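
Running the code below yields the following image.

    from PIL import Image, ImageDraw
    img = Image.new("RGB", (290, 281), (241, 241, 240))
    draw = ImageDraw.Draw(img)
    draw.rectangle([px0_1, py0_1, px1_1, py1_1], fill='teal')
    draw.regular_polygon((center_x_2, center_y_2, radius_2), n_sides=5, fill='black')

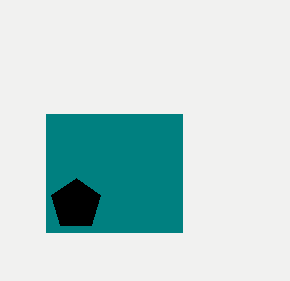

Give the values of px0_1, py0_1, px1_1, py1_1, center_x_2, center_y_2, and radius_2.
px0_1 = 46
py0_1 = 114
px1_1 = 182
py1_1 = 232
center_x_2 = 76
center_y_2 = 204
radius_2 = 26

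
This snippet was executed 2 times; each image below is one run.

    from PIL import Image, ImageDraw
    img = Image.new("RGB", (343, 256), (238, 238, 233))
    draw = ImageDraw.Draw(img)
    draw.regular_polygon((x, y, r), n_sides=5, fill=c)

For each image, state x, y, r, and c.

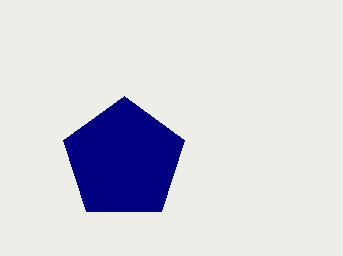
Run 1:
x = 124; y = 160; r = 64; c = 'navy'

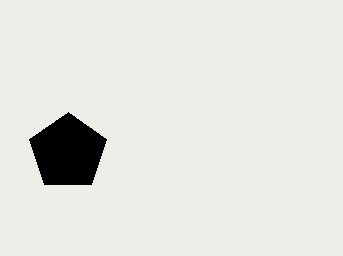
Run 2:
x = 68, y = 152, r = 40, c = 'black'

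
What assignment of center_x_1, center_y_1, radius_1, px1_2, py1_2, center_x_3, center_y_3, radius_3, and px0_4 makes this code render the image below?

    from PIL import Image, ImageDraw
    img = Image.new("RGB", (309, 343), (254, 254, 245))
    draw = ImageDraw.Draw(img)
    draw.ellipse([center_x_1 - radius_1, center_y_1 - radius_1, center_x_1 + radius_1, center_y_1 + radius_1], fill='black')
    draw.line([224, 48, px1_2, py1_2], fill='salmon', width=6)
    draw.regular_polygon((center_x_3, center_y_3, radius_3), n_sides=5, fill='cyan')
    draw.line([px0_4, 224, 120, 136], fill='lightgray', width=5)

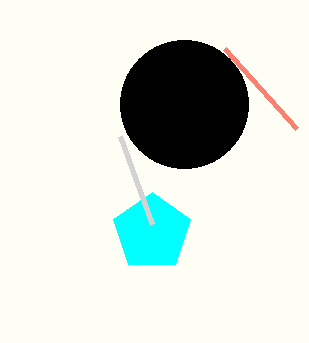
center_x_1 = 184, center_y_1 = 104, radius_1 = 64, px1_2 = 296, py1_2 = 128, center_x_3 = 152, center_y_3 = 232, radius_3 = 40, px0_4 = 152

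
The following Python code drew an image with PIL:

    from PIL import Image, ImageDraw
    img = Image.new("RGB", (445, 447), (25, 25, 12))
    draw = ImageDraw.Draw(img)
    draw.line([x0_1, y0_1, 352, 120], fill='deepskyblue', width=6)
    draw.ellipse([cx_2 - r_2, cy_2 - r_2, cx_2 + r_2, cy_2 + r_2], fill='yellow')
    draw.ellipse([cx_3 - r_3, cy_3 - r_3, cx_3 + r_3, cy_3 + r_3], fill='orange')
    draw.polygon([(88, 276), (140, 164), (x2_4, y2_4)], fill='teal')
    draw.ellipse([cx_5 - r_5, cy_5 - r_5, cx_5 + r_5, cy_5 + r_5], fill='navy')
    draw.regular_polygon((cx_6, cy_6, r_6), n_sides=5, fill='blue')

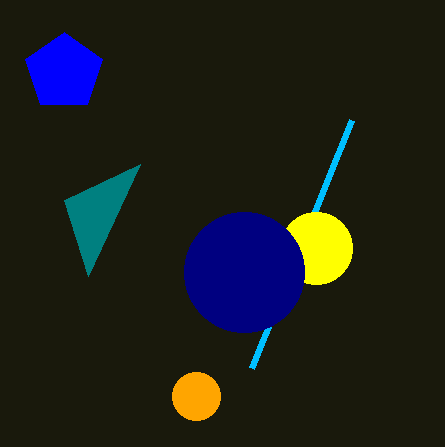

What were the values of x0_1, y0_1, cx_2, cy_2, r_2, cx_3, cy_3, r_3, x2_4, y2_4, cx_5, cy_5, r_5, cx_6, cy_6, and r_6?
x0_1 = 252
y0_1 = 368
cx_2 = 316
cy_2 = 248
r_2 = 36
cx_3 = 196
cy_3 = 396
r_3 = 24
x2_4 = 64
y2_4 = 200
cx_5 = 244
cy_5 = 272
r_5 = 60
cx_6 = 64
cy_6 = 72
r_6 = 40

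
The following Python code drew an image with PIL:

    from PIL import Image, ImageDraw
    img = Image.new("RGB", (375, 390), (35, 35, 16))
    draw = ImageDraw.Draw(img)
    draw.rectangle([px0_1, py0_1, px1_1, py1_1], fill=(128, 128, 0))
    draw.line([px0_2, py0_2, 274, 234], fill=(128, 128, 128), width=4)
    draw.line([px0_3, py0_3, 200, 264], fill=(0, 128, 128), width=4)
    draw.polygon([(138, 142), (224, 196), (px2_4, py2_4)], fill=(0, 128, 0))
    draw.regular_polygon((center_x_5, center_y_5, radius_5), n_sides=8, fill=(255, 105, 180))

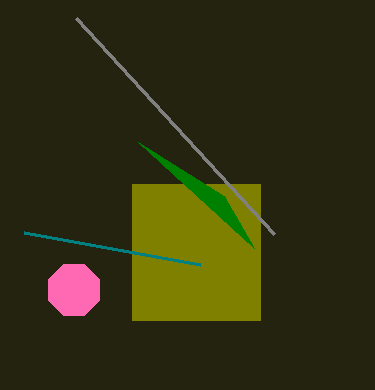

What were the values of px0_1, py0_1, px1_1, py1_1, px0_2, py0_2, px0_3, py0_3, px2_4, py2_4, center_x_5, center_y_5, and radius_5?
px0_1 = 132; py0_1 = 184; px1_1 = 260; py1_1 = 320; px0_2 = 76; py0_2 = 18; px0_3 = 24; py0_3 = 232; px2_4 = 254; py2_4 = 248; center_x_5 = 74; center_y_5 = 290; radius_5 = 28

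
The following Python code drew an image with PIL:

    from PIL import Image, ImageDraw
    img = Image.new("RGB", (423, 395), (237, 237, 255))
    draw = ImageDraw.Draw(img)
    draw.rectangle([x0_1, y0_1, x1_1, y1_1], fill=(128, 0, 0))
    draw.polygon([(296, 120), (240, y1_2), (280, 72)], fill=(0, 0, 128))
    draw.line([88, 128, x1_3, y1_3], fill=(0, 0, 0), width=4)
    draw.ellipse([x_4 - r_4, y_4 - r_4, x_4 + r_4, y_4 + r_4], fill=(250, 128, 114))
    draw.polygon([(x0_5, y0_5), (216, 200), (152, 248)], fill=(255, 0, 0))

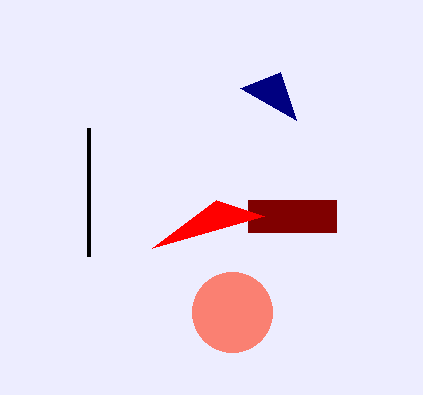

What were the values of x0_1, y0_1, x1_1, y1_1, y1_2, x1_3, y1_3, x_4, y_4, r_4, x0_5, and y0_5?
x0_1 = 248; y0_1 = 200; x1_1 = 336; y1_1 = 232; y1_2 = 88; x1_3 = 88; y1_3 = 256; x_4 = 232; y_4 = 312; r_4 = 40; x0_5 = 264; y0_5 = 216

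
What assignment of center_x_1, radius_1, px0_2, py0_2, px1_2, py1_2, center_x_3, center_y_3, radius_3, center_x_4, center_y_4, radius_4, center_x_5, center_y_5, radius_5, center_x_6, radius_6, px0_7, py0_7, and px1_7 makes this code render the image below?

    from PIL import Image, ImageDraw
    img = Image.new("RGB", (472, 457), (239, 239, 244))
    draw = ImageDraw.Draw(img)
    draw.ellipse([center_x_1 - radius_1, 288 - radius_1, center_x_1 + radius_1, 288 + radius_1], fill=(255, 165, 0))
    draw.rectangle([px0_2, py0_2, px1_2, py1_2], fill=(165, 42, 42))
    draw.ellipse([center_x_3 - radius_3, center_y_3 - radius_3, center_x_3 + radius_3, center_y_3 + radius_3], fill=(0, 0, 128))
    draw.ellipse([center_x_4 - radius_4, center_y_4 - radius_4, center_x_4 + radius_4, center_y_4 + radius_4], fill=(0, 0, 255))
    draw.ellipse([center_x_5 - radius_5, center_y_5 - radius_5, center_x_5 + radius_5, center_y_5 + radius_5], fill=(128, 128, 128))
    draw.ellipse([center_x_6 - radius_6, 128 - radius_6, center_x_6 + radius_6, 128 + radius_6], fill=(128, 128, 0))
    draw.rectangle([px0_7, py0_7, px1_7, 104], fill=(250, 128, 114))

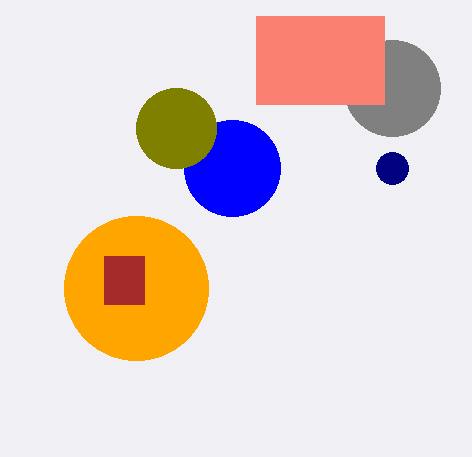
center_x_1 = 136, radius_1 = 72, px0_2 = 104, py0_2 = 256, px1_2 = 144, py1_2 = 304, center_x_3 = 392, center_y_3 = 168, radius_3 = 16, center_x_4 = 232, center_y_4 = 168, radius_4 = 48, center_x_5 = 392, center_y_5 = 88, radius_5 = 48, center_x_6 = 176, radius_6 = 40, px0_7 = 256, py0_7 = 16, px1_7 = 384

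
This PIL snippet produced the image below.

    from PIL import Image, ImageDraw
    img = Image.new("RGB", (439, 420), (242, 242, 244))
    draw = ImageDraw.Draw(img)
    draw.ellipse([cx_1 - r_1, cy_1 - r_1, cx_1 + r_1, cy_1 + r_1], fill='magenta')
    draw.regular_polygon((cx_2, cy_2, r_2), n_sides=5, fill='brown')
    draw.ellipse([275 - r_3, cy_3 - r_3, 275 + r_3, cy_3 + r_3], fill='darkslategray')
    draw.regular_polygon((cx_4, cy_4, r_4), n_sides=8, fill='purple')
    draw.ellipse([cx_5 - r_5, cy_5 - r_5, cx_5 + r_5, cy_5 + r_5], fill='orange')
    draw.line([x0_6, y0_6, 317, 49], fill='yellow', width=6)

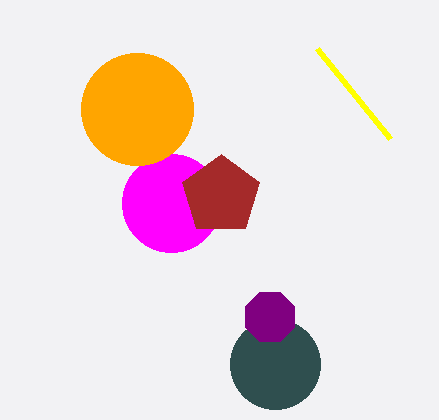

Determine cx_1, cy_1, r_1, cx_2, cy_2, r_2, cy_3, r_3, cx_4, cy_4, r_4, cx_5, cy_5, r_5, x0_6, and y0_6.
cx_1 = 171
cy_1 = 203
r_1 = 49
cx_2 = 221
cy_2 = 195
r_2 = 41
cy_3 = 364
r_3 = 45
cx_4 = 270
cy_4 = 317
r_4 = 27
cx_5 = 137
cy_5 = 109
r_5 = 56
x0_6 = 390
y0_6 = 139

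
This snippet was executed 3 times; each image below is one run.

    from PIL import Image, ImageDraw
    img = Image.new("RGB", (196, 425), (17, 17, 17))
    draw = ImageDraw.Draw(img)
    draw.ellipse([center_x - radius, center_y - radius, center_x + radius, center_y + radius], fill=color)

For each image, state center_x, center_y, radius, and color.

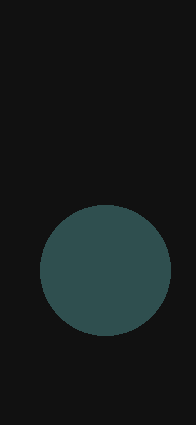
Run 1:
center_x = 105
center_y = 270
radius = 65
color = 'darkslategray'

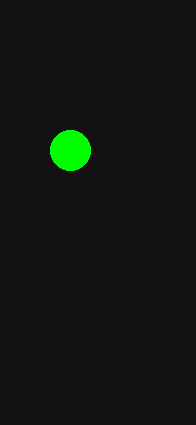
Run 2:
center_x = 70
center_y = 150
radius = 20
color = 'lime'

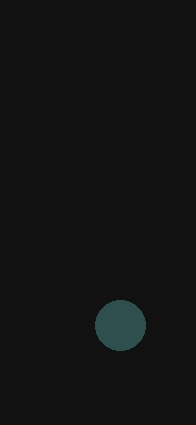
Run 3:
center_x = 120
center_y = 325
radius = 25
color = 'darkslategray'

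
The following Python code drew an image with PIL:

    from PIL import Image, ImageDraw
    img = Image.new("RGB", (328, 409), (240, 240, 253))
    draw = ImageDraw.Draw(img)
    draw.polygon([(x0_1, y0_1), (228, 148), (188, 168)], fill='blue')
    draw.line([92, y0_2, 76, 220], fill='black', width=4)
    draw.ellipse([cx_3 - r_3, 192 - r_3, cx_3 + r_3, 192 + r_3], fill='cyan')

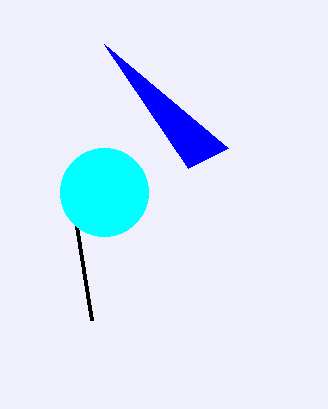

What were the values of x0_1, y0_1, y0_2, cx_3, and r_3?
x0_1 = 104
y0_1 = 44
y0_2 = 320
cx_3 = 104
r_3 = 44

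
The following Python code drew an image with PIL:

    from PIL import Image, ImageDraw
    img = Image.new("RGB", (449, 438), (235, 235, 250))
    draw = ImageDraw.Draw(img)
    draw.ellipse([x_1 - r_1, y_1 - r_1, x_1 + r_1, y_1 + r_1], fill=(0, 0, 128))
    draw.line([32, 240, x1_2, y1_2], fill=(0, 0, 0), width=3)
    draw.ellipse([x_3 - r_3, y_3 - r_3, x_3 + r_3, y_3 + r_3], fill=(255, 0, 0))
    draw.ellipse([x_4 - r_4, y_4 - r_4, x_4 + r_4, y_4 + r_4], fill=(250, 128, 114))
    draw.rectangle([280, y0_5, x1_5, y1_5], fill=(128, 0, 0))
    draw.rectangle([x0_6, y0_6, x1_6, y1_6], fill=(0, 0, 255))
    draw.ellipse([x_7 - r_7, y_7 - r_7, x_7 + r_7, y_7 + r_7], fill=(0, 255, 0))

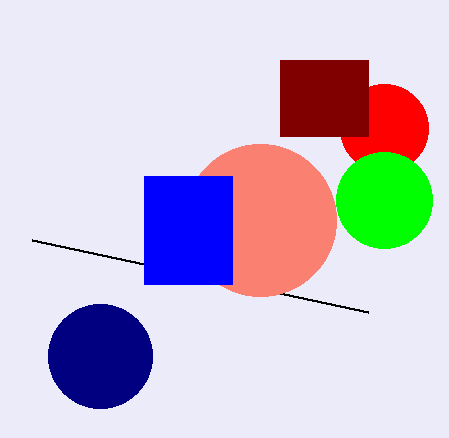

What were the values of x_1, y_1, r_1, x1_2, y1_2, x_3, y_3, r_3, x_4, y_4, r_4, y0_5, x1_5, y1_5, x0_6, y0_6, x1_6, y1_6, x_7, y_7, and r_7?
x_1 = 100
y_1 = 356
r_1 = 52
x1_2 = 368
y1_2 = 312
x_3 = 384
y_3 = 128
r_3 = 44
x_4 = 260
y_4 = 220
r_4 = 76
y0_5 = 60
x1_5 = 368
y1_5 = 136
x0_6 = 144
y0_6 = 176
x1_6 = 232
y1_6 = 284
x_7 = 384
y_7 = 200
r_7 = 48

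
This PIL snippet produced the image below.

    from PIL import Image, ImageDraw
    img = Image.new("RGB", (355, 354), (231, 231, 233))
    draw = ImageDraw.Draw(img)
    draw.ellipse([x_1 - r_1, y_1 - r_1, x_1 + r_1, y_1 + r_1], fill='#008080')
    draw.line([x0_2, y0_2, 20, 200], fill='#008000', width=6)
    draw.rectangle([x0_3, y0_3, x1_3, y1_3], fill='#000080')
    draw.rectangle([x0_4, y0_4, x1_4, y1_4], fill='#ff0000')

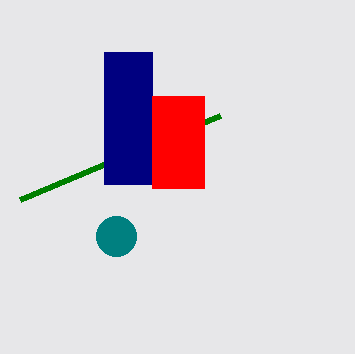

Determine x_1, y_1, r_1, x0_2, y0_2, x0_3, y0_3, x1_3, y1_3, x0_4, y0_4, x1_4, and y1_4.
x_1 = 116
y_1 = 236
r_1 = 20
x0_2 = 220
y0_2 = 116
x0_3 = 104
y0_3 = 52
x1_3 = 152
y1_3 = 184
x0_4 = 152
y0_4 = 96
x1_4 = 204
y1_4 = 188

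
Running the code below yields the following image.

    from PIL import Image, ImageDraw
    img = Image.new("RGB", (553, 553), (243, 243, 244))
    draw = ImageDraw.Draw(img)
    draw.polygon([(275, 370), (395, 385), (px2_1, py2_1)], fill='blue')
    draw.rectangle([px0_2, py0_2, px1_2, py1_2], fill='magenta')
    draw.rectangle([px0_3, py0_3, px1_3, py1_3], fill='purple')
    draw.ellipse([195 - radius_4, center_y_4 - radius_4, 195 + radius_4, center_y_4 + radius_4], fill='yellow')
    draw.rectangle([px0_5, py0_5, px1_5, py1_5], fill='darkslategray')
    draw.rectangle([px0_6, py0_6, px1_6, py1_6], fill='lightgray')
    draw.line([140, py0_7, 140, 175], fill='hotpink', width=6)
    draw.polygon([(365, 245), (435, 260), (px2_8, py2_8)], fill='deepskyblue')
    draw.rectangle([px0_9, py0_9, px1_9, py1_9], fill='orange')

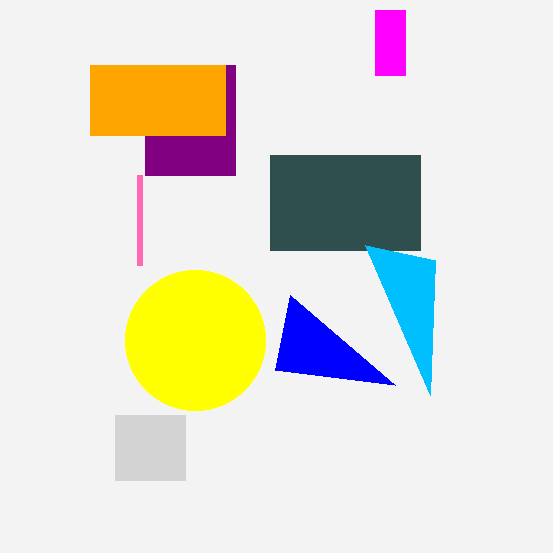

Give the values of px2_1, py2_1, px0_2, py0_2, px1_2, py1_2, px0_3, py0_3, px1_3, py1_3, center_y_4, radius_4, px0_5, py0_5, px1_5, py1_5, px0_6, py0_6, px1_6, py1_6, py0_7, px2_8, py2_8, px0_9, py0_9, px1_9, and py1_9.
px2_1 = 290, py2_1 = 295, px0_2 = 375, py0_2 = 10, px1_2 = 405, py1_2 = 75, px0_3 = 145, py0_3 = 65, px1_3 = 235, py1_3 = 175, center_y_4 = 340, radius_4 = 70, px0_5 = 270, py0_5 = 155, px1_5 = 420, py1_5 = 250, px0_6 = 115, py0_6 = 415, px1_6 = 185, py1_6 = 480, py0_7 = 265, px2_8 = 430, py2_8 = 395, px0_9 = 90, py0_9 = 65, px1_9 = 225, py1_9 = 135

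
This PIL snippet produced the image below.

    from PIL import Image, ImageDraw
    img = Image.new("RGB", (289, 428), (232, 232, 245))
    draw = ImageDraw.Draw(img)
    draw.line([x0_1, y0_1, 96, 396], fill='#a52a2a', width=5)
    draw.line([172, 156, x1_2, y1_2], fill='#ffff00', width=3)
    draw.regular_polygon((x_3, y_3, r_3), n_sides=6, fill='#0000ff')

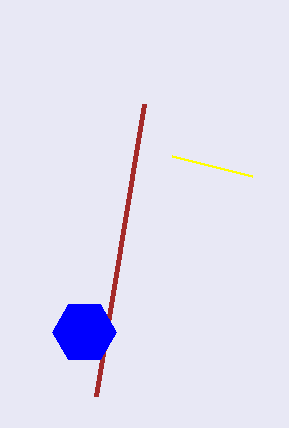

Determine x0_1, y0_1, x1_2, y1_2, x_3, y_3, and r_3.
x0_1 = 144, y0_1 = 104, x1_2 = 252, y1_2 = 176, x_3 = 84, y_3 = 332, r_3 = 32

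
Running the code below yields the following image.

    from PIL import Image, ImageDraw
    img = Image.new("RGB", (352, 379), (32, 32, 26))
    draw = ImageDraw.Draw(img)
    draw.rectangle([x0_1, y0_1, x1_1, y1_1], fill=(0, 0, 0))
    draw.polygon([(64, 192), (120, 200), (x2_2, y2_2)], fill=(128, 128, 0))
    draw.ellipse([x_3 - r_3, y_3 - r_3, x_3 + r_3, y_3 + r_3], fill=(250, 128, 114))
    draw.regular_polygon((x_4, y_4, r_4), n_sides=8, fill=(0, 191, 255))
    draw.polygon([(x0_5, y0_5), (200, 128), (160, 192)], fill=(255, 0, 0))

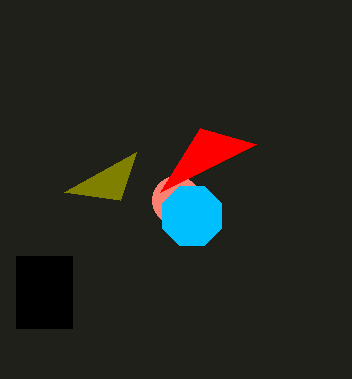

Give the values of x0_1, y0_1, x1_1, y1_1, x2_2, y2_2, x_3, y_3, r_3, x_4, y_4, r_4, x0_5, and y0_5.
x0_1 = 16, y0_1 = 256, x1_1 = 72, y1_1 = 328, x2_2 = 136, y2_2 = 152, x_3 = 176, y_3 = 200, r_3 = 24, x_4 = 192, y_4 = 216, r_4 = 32, x0_5 = 256, y0_5 = 144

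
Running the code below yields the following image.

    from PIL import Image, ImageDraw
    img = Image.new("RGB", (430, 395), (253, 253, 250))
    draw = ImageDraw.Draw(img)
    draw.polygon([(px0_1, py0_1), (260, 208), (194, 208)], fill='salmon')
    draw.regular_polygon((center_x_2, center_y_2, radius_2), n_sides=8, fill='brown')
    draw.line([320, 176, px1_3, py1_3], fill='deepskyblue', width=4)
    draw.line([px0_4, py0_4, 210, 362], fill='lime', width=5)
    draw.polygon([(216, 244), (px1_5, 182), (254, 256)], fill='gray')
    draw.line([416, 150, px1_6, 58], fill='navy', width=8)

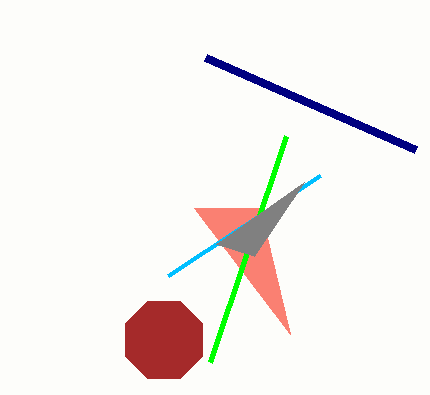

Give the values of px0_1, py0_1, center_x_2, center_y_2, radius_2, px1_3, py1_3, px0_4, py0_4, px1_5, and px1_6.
px0_1 = 290; py0_1 = 334; center_x_2 = 164; center_y_2 = 340; radius_2 = 42; px1_3 = 168; py1_3 = 276; px0_4 = 286; py0_4 = 136; px1_5 = 304; px1_6 = 206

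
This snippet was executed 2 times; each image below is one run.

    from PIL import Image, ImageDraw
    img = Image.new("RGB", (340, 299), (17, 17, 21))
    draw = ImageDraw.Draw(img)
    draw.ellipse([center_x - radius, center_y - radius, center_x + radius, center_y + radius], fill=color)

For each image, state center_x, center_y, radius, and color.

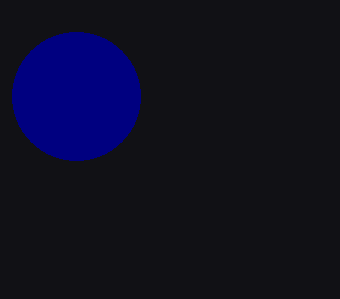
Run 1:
center_x = 76
center_y = 96
radius = 64
color = 'navy'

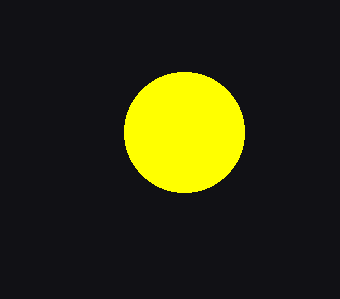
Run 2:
center_x = 184, center_y = 132, radius = 60, color = 'yellow'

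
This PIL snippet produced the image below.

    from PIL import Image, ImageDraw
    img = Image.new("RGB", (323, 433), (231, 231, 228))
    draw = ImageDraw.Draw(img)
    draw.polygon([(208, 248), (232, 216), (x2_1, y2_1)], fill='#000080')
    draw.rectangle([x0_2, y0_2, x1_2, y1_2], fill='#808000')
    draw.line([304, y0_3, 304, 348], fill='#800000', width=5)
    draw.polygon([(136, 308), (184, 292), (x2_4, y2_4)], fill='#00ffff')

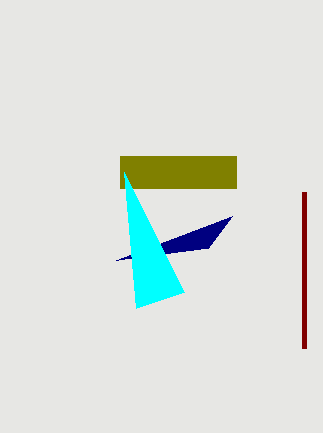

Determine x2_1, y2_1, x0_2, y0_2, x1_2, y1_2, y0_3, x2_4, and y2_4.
x2_1 = 116; y2_1 = 260; x0_2 = 120; y0_2 = 156; x1_2 = 236; y1_2 = 188; y0_3 = 192; x2_4 = 124; y2_4 = 172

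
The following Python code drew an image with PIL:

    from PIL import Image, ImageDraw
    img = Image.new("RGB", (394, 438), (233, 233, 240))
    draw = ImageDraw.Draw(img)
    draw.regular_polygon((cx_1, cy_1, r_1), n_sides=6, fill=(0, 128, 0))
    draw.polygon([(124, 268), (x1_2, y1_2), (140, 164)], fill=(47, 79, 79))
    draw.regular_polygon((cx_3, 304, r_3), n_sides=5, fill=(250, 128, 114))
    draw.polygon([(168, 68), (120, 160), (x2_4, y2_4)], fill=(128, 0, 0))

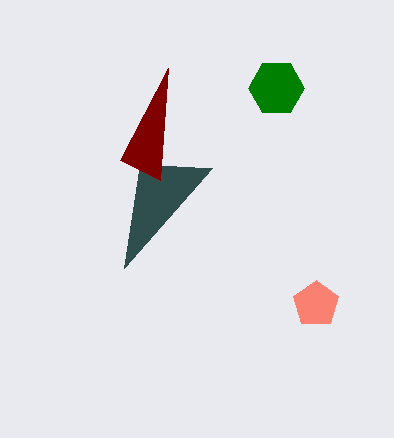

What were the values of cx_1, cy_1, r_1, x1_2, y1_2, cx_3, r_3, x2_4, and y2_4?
cx_1 = 276; cy_1 = 88; r_1 = 28; x1_2 = 212; y1_2 = 168; cx_3 = 316; r_3 = 24; x2_4 = 160; y2_4 = 180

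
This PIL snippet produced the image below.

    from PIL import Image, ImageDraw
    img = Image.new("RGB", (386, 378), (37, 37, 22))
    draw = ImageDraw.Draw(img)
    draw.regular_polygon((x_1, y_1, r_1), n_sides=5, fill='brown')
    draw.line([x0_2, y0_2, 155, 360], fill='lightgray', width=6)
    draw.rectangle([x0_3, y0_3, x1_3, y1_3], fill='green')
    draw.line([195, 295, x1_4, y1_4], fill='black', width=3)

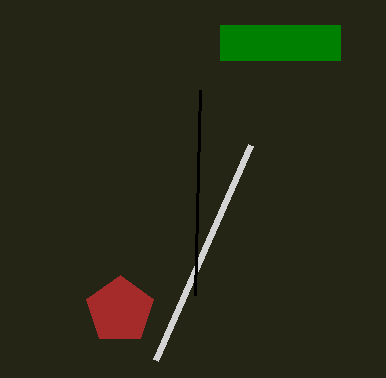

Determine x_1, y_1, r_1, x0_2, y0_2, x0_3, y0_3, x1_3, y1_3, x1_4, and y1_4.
x_1 = 120; y_1 = 310; r_1 = 35; x0_2 = 250; y0_2 = 145; x0_3 = 220; y0_3 = 25; x1_3 = 340; y1_3 = 60; x1_4 = 200; y1_4 = 90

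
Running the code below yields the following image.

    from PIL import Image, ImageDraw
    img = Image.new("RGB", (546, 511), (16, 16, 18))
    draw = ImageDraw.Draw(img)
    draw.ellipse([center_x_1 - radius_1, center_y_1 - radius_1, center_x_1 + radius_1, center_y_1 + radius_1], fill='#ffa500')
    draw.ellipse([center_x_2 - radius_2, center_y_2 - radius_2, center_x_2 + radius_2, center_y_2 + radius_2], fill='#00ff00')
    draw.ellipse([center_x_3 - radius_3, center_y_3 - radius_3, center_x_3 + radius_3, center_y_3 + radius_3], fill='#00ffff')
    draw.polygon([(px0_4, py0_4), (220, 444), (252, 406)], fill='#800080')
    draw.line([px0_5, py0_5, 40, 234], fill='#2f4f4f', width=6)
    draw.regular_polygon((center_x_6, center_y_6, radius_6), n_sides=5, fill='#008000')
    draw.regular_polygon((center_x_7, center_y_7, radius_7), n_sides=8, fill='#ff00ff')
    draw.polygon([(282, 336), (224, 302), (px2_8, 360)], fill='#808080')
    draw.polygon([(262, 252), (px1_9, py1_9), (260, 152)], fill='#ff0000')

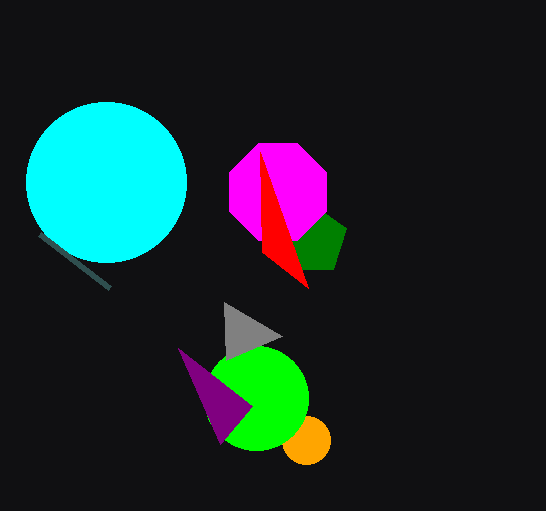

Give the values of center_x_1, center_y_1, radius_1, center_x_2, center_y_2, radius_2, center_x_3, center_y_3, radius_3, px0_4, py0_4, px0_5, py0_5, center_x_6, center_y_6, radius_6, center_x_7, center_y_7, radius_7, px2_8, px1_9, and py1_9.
center_x_1 = 306
center_y_1 = 440
radius_1 = 24
center_x_2 = 256
center_y_2 = 398
radius_2 = 52
center_x_3 = 106
center_y_3 = 182
radius_3 = 80
px0_4 = 178
py0_4 = 348
px0_5 = 110
py0_5 = 288
center_x_6 = 312
center_y_6 = 240
radius_6 = 36
center_x_7 = 278
center_y_7 = 192
radius_7 = 52
px2_8 = 226
px1_9 = 308
py1_9 = 288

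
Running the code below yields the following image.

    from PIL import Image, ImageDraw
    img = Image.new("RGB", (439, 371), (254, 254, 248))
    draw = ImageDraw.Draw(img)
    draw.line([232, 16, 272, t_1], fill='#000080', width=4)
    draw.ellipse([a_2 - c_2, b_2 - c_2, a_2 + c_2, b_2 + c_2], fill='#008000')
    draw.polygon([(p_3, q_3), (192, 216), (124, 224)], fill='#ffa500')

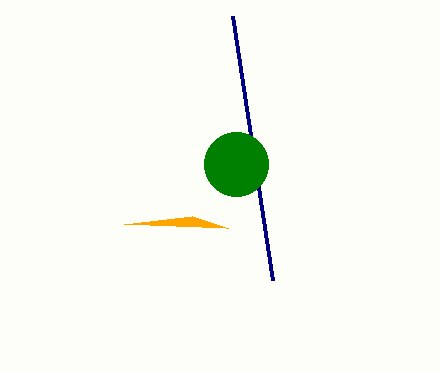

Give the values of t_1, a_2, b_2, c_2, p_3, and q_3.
t_1 = 280
a_2 = 236
b_2 = 164
c_2 = 32
p_3 = 228
q_3 = 228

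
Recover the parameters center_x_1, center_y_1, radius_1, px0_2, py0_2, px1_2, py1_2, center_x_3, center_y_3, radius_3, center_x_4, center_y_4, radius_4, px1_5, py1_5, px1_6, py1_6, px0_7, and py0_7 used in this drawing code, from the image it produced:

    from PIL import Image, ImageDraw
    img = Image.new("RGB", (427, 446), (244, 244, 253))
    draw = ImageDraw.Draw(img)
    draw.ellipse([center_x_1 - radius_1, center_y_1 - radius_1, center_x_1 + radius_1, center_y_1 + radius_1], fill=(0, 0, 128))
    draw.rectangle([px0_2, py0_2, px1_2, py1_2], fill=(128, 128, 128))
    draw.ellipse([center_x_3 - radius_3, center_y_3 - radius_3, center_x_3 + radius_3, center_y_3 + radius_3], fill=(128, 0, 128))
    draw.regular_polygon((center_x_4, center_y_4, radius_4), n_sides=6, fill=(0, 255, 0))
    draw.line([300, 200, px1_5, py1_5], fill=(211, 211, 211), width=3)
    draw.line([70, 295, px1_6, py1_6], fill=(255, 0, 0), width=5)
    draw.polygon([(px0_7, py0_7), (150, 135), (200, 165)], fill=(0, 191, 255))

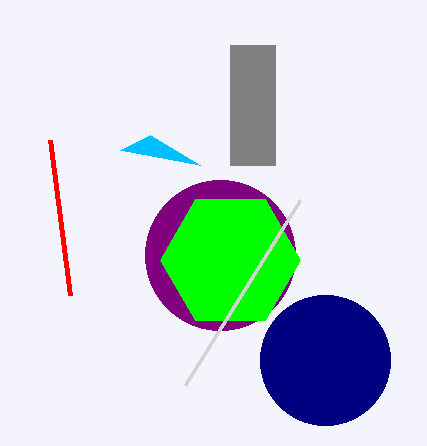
center_x_1 = 325
center_y_1 = 360
radius_1 = 65
px0_2 = 230
py0_2 = 45
px1_2 = 275
py1_2 = 165
center_x_3 = 220
center_y_3 = 255
radius_3 = 75
center_x_4 = 230
center_y_4 = 260
radius_4 = 70
px1_5 = 185
py1_5 = 385
px1_6 = 50
py1_6 = 140
px0_7 = 120
py0_7 = 150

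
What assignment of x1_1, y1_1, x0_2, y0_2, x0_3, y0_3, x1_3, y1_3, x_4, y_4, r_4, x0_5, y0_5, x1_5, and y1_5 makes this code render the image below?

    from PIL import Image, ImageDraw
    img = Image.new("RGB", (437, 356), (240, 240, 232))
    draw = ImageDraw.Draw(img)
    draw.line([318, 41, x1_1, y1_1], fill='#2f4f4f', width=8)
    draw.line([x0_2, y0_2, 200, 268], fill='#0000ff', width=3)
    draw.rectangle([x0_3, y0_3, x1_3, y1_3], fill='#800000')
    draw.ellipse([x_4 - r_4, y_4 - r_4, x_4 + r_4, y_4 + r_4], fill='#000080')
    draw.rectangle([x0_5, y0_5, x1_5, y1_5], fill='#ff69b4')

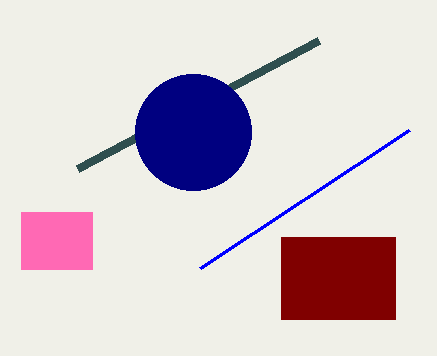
x1_1 = 77; y1_1 = 169; x0_2 = 409; y0_2 = 130; x0_3 = 281; y0_3 = 237; x1_3 = 395; y1_3 = 319; x_4 = 193; y_4 = 132; r_4 = 58; x0_5 = 21; y0_5 = 212; x1_5 = 92; y1_5 = 269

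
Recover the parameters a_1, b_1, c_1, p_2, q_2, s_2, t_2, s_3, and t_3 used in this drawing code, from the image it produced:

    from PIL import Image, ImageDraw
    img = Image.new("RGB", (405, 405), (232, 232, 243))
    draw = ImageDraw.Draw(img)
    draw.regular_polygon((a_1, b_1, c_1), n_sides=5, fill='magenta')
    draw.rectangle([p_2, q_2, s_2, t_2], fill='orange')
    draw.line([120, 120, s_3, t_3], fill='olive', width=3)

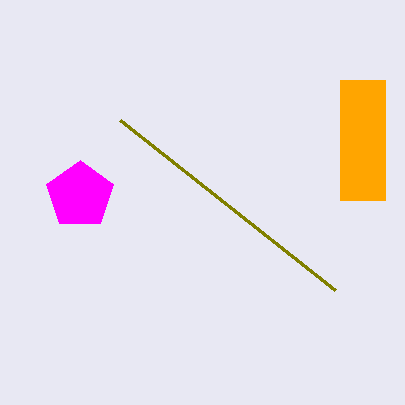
a_1 = 80
b_1 = 195
c_1 = 35
p_2 = 340
q_2 = 80
s_2 = 385
t_2 = 200
s_3 = 335
t_3 = 290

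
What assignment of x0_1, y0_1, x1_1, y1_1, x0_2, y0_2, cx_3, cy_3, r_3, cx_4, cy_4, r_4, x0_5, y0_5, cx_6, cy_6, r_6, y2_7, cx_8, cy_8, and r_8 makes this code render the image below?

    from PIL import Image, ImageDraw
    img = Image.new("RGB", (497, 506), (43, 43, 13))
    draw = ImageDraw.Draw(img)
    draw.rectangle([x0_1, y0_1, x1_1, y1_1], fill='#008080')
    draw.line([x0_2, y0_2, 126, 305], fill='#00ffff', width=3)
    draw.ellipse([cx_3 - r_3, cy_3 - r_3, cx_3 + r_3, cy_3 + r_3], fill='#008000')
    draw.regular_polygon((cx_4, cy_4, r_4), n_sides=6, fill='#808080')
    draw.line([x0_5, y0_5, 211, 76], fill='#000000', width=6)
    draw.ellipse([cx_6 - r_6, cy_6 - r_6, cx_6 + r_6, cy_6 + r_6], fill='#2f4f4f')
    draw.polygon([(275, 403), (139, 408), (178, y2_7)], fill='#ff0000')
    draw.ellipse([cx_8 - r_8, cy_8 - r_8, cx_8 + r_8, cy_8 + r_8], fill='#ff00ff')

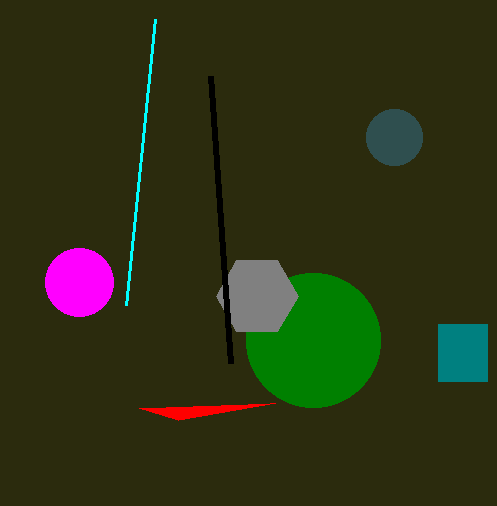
x0_1 = 438, y0_1 = 324, x1_1 = 487, y1_1 = 381, x0_2 = 155, y0_2 = 19, cx_3 = 313, cy_3 = 340, r_3 = 67, cx_4 = 257, cy_4 = 296, r_4 = 41, x0_5 = 231, y0_5 = 363, cx_6 = 394, cy_6 = 137, r_6 = 28, y2_7 = 420, cx_8 = 79, cy_8 = 282, r_8 = 34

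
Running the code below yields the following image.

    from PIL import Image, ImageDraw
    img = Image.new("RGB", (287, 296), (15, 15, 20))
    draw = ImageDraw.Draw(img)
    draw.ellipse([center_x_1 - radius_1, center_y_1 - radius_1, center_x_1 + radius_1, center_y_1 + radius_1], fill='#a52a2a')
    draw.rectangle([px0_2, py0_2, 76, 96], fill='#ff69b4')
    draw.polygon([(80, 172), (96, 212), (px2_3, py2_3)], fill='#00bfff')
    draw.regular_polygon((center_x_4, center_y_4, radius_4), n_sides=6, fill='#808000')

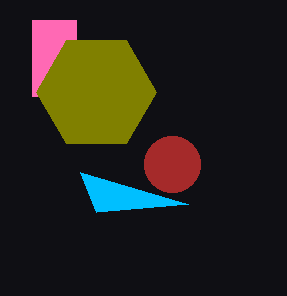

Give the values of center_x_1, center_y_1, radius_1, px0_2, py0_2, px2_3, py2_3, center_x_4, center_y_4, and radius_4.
center_x_1 = 172, center_y_1 = 164, radius_1 = 28, px0_2 = 32, py0_2 = 20, px2_3 = 188, py2_3 = 204, center_x_4 = 96, center_y_4 = 92, radius_4 = 60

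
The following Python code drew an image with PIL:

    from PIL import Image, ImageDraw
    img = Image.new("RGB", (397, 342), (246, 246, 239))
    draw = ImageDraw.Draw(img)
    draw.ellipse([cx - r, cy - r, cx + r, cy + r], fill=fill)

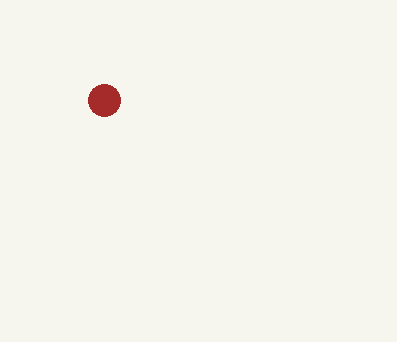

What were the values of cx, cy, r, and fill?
cx = 104
cy = 100
r = 16
fill = 'brown'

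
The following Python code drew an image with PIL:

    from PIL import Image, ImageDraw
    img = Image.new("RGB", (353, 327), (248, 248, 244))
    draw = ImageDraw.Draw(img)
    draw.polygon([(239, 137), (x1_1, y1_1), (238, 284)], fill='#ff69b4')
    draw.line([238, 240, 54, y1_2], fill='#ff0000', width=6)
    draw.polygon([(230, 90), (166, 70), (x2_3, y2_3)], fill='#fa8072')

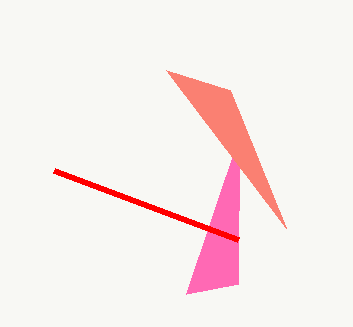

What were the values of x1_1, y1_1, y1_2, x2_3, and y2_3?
x1_1 = 186; y1_1 = 294; y1_2 = 171; x2_3 = 286; y2_3 = 228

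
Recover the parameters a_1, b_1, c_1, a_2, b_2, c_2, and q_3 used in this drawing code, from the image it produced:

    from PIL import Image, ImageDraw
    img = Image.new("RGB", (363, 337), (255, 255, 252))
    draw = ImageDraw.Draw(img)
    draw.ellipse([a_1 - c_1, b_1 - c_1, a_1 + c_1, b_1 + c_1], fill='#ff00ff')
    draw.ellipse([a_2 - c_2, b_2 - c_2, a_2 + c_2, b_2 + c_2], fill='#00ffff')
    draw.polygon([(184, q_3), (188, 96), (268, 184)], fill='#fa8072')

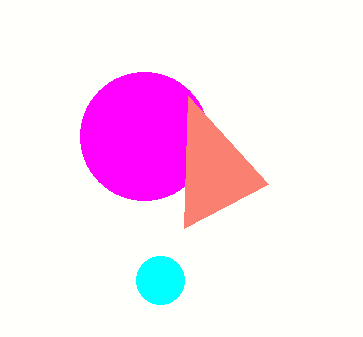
a_1 = 144, b_1 = 136, c_1 = 64, a_2 = 160, b_2 = 280, c_2 = 24, q_3 = 228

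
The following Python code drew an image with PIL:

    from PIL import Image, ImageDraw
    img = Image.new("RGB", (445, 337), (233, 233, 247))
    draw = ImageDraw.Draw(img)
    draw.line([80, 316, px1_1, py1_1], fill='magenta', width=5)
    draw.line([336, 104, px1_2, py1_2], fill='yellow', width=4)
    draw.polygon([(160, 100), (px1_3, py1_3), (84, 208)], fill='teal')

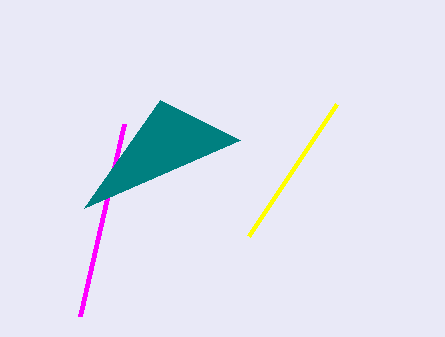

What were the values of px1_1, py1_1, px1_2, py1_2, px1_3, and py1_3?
px1_1 = 124, py1_1 = 124, px1_2 = 248, py1_2 = 236, px1_3 = 240, py1_3 = 140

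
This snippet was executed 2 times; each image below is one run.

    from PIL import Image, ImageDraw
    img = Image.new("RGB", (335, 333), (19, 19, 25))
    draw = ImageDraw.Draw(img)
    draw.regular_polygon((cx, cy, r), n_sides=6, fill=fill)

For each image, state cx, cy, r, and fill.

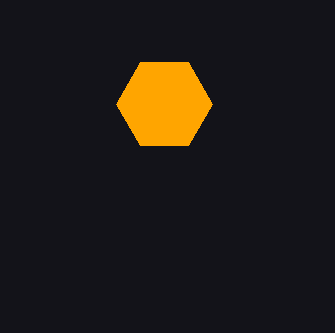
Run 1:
cx = 164, cy = 104, r = 48, fill = 'orange'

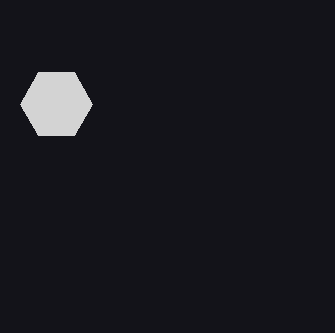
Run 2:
cx = 56; cy = 104; r = 36; fill = 'lightgray'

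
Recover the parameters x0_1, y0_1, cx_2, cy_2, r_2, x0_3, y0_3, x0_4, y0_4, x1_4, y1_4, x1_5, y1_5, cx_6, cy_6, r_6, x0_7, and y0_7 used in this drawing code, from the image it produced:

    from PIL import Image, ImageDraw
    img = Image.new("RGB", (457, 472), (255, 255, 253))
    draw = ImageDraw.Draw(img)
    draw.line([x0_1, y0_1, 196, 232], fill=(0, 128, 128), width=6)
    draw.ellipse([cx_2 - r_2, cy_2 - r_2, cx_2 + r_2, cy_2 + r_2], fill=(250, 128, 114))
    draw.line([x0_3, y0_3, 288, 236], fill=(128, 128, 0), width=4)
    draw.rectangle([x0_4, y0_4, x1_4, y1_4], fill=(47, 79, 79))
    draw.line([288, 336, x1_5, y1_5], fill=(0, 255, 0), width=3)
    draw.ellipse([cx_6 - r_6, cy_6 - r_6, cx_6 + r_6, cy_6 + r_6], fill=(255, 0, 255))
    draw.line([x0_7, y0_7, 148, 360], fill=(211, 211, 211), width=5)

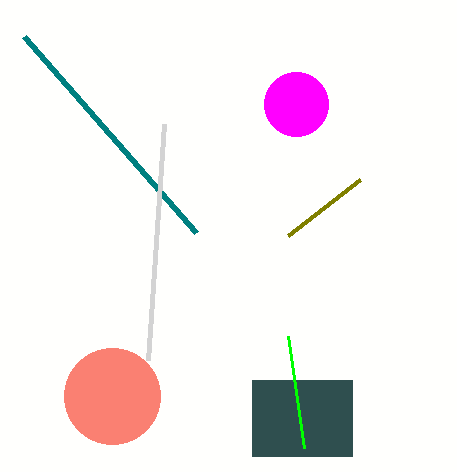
x0_1 = 24; y0_1 = 36; cx_2 = 112; cy_2 = 396; r_2 = 48; x0_3 = 360; y0_3 = 180; x0_4 = 252; y0_4 = 380; x1_4 = 352; y1_4 = 456; x1_5 = 304; y1_5 = 448; cx_6 = 296; cy_6 = 104; r_6 = 32; x0_7 = 164; y0_7 = 124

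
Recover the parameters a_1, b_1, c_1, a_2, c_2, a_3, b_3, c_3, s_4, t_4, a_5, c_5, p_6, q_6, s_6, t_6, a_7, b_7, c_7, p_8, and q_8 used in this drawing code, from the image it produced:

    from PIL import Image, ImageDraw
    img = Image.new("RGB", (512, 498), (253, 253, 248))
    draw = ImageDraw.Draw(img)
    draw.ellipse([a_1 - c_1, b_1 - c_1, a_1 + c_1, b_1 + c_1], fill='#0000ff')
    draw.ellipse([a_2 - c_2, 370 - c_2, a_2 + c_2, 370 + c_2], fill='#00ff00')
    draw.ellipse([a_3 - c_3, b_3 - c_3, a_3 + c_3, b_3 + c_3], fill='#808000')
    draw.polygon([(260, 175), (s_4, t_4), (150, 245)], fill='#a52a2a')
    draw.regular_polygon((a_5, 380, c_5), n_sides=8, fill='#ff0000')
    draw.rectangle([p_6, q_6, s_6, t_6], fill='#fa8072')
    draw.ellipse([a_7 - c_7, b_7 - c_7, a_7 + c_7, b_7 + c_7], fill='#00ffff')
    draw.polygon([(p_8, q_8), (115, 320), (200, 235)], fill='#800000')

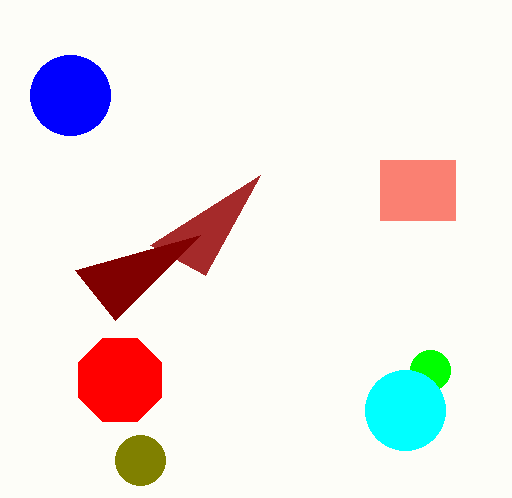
a_1 = 70, b_1 = 95, c_1 = 40, a_2 = 430, c_2 = 20, a_3 = 140, b_3 = 460, c_3 = 25, s_4 = 205, t_4 = 275, a_5 = 120, c_5 = 45, p_6 = 380, q_6 = 160, s_6 = 455, t_6 = 220, a_7 = 405, b_7 = 410, c_7 = 40, p_8 = 75, q_8 = 270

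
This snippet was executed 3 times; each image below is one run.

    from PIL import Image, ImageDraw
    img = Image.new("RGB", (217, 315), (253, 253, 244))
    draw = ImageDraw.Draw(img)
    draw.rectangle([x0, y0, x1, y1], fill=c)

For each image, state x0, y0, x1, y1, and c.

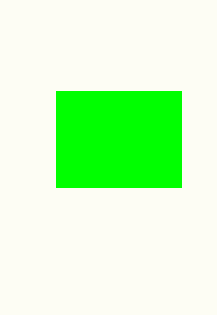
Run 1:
x0 = 56, y0 = 91, x1 = 181, y1 = 187, c = 'lime'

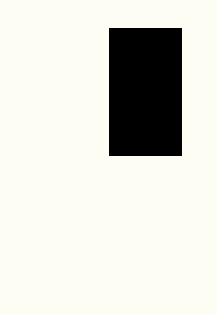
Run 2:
x0 = 109, y0 = 28, x1 = 181, y1 = 155, c = 'black'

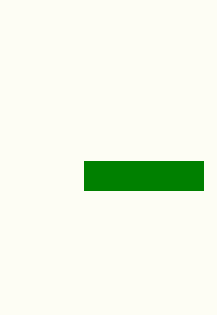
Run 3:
x0 = 84, y0 = 161, x1 = 203, y1 = 190, c = 'green'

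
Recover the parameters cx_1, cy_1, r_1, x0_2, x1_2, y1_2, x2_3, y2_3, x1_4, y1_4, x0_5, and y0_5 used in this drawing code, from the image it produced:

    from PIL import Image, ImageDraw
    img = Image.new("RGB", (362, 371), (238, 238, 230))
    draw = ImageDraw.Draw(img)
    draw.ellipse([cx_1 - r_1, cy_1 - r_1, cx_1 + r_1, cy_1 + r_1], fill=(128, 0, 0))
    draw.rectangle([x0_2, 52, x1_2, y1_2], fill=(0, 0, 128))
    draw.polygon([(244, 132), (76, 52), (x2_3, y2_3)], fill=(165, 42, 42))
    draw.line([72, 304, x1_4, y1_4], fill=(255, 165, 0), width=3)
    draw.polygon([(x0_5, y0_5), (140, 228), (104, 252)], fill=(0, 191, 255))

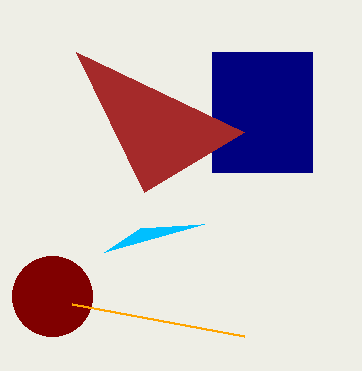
cx_1 = 52
cy_1 = 296
r_1 = 40
x0_2 = 212
x1_2 = 312
y1_2 = 172
x2_3 = 144
y2_3 = 192
x1_4 = 244
y1_4 = 336
x0_5 = 204
y0_5 = 224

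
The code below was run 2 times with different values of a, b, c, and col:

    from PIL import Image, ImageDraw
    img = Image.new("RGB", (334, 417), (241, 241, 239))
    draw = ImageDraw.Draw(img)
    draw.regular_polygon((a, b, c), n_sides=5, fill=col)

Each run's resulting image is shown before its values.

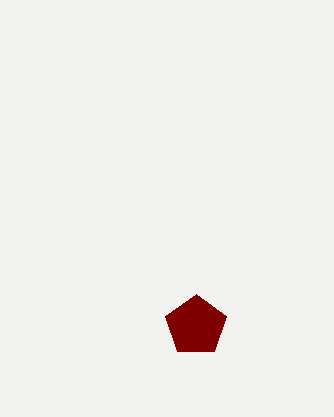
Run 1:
a = 196; b = 326; c = 32; col = 'maroon'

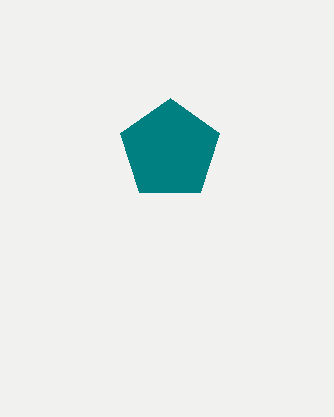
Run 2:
a = 170, b = 150, c = 52, col = 'teal'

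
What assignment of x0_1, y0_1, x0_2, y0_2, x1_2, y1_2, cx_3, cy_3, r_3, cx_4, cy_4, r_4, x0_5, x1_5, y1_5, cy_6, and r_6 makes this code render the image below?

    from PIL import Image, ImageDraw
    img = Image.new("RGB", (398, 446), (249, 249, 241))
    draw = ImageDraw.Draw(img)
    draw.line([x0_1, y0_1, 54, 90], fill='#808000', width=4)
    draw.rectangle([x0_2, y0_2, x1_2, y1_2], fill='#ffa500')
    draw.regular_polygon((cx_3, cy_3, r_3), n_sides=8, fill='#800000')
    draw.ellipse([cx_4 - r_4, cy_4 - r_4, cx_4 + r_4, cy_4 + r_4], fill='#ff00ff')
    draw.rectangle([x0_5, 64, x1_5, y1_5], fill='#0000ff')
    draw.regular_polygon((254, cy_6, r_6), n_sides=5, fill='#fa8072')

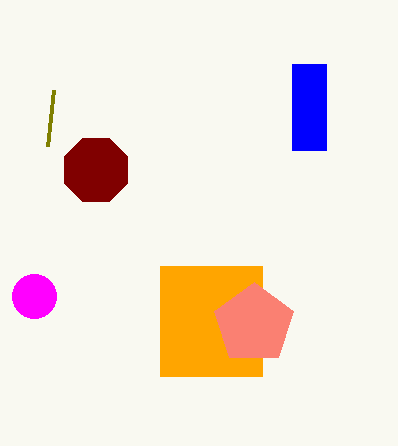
x0_1 = 48, y0_1 = 146, x0_2 = 160, y0_2 = 266, x1_2 = 262, y1_2 = 376, cx_3 = 96, cy_3 = 170, r_3 = 34, cx_4 = 34, cy_4 = 296, r_4 = 22, x0_5 = 292, x1_5 = 326, y1_5 = 150, cy_6 = 324, r_6 = 42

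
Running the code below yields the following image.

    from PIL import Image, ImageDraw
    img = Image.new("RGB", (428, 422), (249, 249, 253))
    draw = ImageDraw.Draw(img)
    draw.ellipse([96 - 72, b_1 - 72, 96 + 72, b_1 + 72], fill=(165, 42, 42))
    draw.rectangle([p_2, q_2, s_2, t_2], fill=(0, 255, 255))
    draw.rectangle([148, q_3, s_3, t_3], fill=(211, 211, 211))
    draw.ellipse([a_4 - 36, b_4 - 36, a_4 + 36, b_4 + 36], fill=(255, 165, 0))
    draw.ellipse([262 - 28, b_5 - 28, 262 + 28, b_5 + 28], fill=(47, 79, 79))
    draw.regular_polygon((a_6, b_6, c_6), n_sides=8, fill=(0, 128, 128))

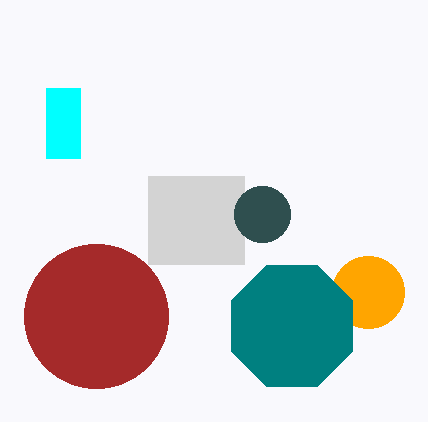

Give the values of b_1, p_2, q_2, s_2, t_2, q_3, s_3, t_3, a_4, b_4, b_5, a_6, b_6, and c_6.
b_1 = 316; p_2 = 46; q_2 = 88; s_2 = 80; t_2 = 158; q_3 = 176; s_3 = 244; t_3 = 264; a_4 = 368; b_4 = 292; b_5 = 214; a_6 = 292; b_6 = 326; c_6 = 66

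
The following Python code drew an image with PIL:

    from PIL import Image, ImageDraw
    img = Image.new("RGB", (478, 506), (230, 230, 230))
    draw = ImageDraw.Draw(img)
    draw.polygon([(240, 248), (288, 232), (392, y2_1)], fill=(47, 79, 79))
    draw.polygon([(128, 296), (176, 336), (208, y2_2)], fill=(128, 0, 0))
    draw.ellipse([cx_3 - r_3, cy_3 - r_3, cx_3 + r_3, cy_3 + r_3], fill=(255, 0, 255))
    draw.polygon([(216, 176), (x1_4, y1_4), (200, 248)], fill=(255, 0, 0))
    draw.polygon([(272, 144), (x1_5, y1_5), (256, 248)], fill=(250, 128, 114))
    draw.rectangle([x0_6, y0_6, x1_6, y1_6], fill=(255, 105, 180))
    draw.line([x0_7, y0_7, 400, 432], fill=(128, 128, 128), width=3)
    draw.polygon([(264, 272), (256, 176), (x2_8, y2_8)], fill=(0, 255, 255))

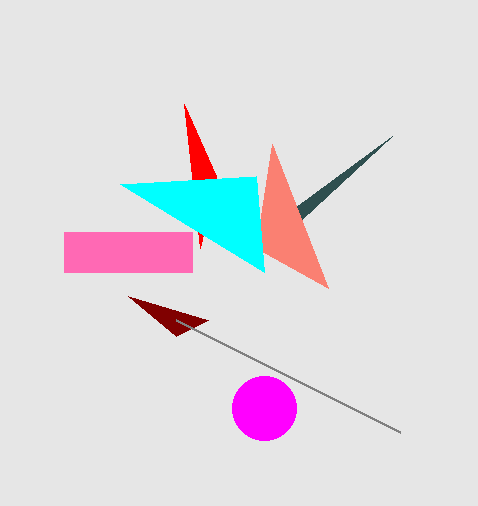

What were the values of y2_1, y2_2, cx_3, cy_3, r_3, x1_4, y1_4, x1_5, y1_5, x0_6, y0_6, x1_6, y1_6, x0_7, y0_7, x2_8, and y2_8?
y2_1 = 136
y2_2 = 320
cx_3 = 264
cy_3 = 408
r_3 = 32
x1_4 = 184
y1_4 = 104
x1_5 = 328
y1_5 = 288
x0_6 = 64
y0_6 = 232
x1_6 = 192
y1_6 = 272
x0_7 = 176
y0_7 = 320
x2_8 = 120
y2_8 = 184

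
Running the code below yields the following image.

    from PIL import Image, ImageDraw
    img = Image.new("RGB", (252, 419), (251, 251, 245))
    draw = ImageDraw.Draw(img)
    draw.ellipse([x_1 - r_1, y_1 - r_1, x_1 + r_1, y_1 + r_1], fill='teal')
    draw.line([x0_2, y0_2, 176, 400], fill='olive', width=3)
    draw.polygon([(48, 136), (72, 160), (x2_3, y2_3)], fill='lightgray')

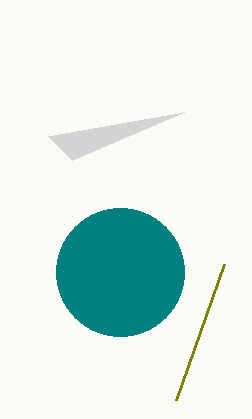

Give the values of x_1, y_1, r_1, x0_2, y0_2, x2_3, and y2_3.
x_1 = 120; y_1 = 272; r_1 = 64; x0_2 = 224; y0_2 = 264; x2_3 = 184; y2_3 = 112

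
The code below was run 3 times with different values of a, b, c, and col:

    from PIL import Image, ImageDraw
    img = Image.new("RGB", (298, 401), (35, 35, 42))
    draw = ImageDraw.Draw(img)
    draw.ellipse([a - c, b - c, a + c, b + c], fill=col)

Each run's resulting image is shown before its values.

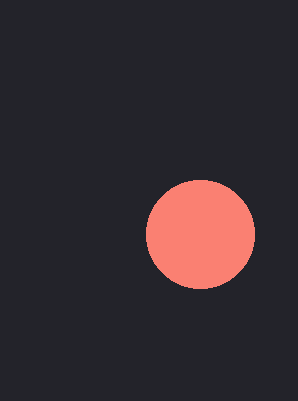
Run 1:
a = 200; b = 234; c = 54; col = 'salmon'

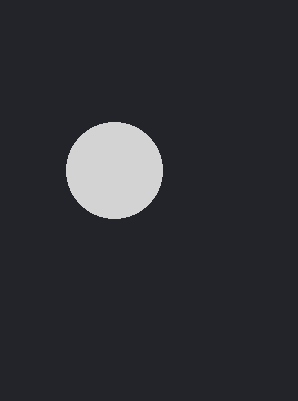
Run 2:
a = 114, b = 170, c = 48, col = 'lightgray'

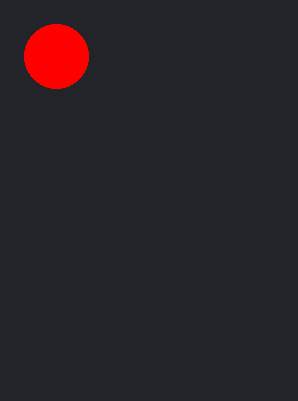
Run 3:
a = 56; b = 56; c = 32; col = 'red'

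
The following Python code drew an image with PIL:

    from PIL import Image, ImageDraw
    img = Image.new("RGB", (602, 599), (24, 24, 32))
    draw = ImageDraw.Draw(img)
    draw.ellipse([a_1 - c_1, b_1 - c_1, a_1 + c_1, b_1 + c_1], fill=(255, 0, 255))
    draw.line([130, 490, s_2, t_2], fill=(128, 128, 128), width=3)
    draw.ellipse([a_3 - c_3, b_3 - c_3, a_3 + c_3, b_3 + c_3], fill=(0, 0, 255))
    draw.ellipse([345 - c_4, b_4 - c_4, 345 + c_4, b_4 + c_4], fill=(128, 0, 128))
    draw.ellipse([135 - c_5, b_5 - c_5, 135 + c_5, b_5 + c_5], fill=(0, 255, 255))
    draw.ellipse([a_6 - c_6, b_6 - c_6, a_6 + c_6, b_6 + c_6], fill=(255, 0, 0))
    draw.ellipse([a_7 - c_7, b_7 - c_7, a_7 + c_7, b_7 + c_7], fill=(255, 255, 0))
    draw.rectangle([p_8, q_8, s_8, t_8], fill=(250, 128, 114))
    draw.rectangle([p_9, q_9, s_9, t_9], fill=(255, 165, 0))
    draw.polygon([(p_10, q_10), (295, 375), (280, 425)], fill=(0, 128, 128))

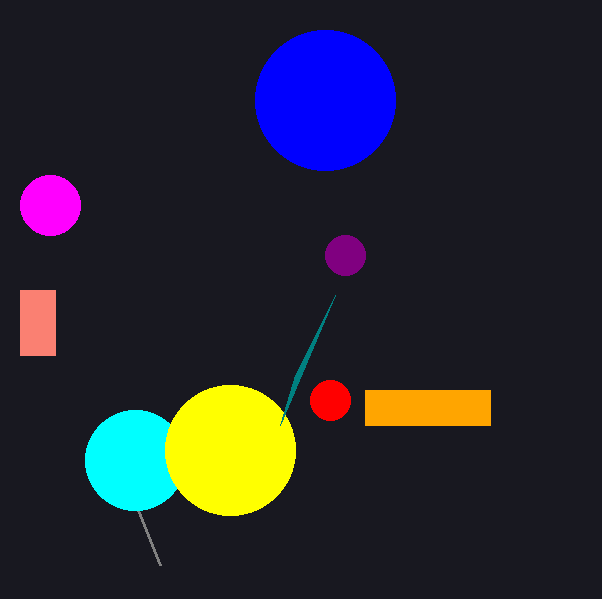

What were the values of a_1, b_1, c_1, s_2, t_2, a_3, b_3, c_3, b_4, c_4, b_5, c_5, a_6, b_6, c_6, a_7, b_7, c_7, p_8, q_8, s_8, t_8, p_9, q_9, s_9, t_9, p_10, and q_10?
a_1 = 50, b_1 = 205, c_1 = 30, s_2 = 160, t_2 = 565, a_3 = 325, b_3 = 100, c_3 = 70, b_4 = 255, c_4 = 20, b_5 = 460, c_5 = 50, a_6 = 330, b_6 = 400, c_6 = 20, a_7 = 230, b_7 = 450, c_7 = 65, p_8 = 20, q_8 = 290, s_8 = 55, t_8 = 355, p_9 = 365, q_9 = 390, s_9 = 490, t_9 = 425, p_10 = 335, q_10 = 295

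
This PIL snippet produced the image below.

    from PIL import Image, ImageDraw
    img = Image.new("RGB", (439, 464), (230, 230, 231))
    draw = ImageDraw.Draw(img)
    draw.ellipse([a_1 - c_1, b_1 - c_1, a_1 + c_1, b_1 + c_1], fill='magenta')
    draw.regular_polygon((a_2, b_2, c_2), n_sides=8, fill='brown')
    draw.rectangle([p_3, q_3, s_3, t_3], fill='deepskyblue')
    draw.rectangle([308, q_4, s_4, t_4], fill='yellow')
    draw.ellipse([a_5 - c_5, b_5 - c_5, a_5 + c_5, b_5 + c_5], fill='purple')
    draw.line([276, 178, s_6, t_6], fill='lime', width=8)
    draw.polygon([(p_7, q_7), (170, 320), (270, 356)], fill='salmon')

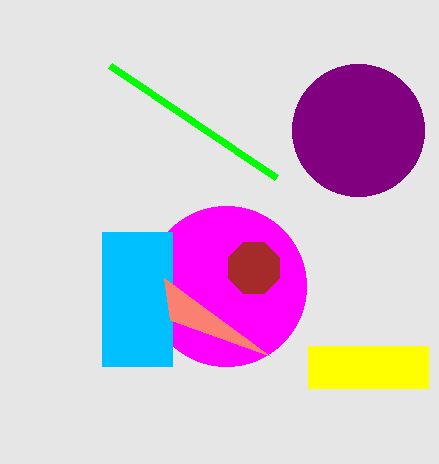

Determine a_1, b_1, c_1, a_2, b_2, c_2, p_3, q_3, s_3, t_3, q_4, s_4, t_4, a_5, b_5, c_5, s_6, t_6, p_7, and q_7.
a_1 = 226
b_1 = 286
c_1 = 80
a_2 = 254
b_2 = 268
c_2 = 28
p_3 = 102
q_3 = 232
s_3 = 172
t_3 = 366
q_4 = 346
s_4 = 428
t_4 = 388
a_5 = 358
b_5 = 130
c_5 = 66
s_6 = 110
t_6 = 66
p_7 = 164
q_7 = 278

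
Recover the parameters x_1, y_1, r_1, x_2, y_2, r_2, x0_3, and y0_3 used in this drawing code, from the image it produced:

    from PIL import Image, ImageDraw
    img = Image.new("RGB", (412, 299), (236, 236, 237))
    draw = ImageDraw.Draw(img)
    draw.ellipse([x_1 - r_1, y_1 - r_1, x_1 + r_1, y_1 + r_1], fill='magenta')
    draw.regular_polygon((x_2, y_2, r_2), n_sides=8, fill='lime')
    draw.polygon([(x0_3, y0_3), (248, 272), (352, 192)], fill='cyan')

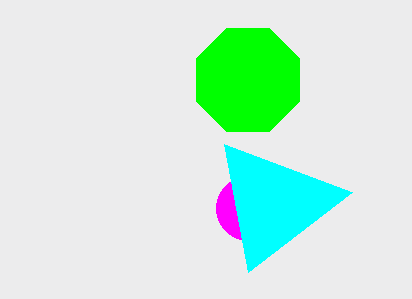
x_1 = 248
y_1 = 208
r_1 = 32
x_2 = 248
y_2 = 80
r_2 = 56
x0_3 = 224
y0_3 = 144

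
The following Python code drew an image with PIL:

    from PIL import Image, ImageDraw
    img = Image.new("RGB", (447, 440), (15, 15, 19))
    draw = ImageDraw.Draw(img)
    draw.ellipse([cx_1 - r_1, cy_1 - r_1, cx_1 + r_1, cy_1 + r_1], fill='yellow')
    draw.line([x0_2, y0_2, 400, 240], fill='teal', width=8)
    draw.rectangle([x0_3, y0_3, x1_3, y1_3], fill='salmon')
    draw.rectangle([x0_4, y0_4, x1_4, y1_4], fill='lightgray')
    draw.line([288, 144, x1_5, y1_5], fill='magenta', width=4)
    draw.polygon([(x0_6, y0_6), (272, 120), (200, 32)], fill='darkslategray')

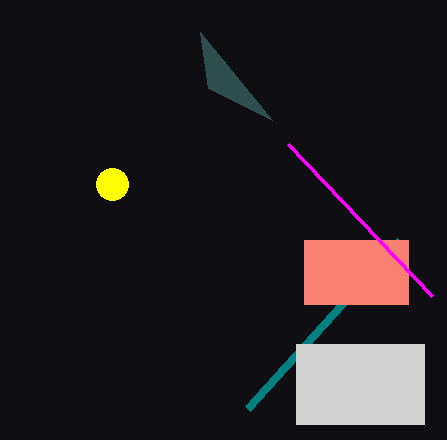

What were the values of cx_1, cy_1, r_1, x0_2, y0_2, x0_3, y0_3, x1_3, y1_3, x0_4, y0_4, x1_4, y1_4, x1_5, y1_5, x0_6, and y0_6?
cx_1 = 112
cy_1 = 184
r_1 = 16
x0_2 = 248
y0_2 = 408
x0_3 = 304
y0_3 = 240
x1_3 = 408
y1_3 = 304
x0_4 = 296
y0_4 = 344
x1_4 = 424
y1_4 = 424
x1_5 = 432
y1_5 = 296
x0_6 = 208
y0_6 = 88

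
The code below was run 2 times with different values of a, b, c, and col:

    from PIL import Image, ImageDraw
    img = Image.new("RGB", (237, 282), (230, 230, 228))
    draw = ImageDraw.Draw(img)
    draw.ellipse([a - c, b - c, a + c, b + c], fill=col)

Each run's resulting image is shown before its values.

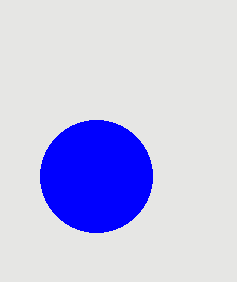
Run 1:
a = 96, b = 176, c = 56, col = 'blue'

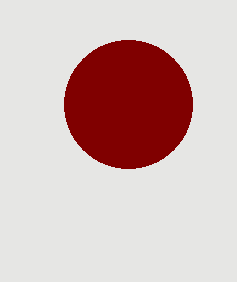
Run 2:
a = 128, b = 104, c = 64, col = 'maroon'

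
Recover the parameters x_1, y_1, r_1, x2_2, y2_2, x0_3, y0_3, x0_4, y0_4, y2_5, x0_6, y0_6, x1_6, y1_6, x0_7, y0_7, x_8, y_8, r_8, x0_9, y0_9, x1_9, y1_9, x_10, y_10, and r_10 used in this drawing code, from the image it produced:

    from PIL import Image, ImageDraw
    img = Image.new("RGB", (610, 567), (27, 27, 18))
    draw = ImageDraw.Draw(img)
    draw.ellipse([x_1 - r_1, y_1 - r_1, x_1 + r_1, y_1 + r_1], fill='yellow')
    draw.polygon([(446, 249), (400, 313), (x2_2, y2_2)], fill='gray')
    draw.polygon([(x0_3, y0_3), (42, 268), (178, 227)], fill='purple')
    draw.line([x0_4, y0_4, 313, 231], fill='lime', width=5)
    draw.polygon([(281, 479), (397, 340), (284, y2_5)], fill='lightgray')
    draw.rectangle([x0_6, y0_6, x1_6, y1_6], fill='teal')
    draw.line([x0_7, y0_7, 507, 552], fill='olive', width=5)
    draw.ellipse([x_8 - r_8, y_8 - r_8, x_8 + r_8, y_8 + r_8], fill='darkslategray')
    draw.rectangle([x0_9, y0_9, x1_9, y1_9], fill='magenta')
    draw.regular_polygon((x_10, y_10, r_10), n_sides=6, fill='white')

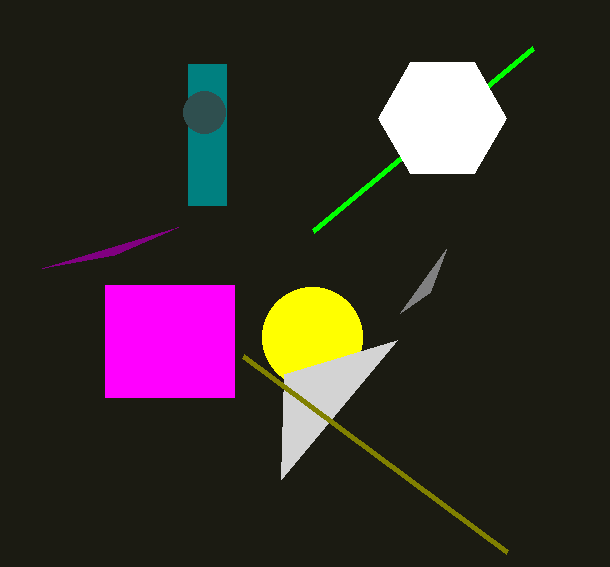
x_1 = 312; y_1 = 337; r_1 = 50; x2_2 = 430; y2_2 = 292; x0_3 = 114; y0_3 = 255; x0_4 = 533; y0_4 = 48; y2_5 = 374; x0_6 = 188; y0_6 = 64; x1_6 = 226; y1_6 = 205; x0_7 = 243; y0_7 = 356; x_8 = 204; y_8 = 112; r_8 = 21; x0_9 = 105; y0_9 = 285; x1_9 = 234; y1_9 = 397; x_10 = 442; y_10 = 118; r_10 = 64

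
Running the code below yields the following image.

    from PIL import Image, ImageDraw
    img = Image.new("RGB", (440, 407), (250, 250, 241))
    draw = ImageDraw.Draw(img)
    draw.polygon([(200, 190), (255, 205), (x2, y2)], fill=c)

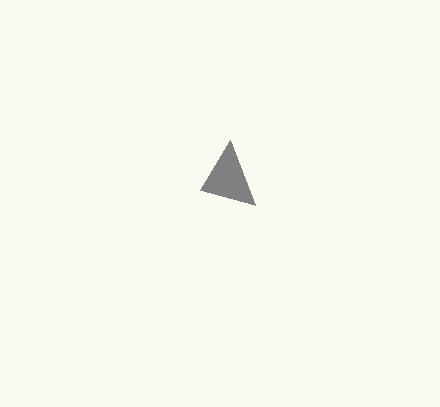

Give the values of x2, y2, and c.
x2 = 230
y2 = 140
c = 'gray'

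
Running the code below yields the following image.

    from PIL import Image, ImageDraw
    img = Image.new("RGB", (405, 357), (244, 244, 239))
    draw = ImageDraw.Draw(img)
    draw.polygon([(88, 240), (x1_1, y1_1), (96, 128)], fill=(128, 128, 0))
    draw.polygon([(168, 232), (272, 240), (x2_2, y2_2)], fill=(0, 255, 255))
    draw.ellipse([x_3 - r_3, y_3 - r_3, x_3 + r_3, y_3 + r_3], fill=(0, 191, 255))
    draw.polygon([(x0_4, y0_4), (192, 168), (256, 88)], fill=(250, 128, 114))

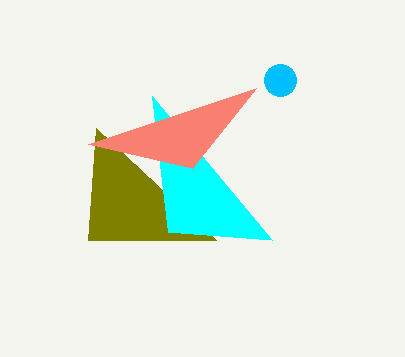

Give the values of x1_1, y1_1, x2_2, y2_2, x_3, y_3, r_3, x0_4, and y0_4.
x1_1 = 216, y1_1 = 240, x2_2 = 152, y2_2 = 96, x_3 = 280, y_3 = 80, r_3 = 16, x0_4 = 88, y0_4 = 144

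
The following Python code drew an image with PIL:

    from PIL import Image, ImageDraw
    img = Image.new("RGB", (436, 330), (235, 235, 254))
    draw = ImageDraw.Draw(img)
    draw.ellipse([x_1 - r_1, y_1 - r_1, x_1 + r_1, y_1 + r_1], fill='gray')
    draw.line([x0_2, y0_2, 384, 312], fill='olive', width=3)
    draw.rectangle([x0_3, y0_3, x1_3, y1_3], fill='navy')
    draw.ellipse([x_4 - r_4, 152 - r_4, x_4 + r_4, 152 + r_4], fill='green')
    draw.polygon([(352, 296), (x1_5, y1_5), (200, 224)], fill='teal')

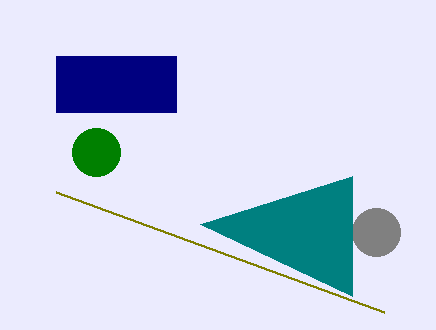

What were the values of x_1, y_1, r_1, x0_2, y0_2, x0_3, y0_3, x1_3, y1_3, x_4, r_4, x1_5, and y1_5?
x_1 = 376, y_1 = 232, r_1 = 24, x0_2 = 56, y0_2 = 192, x0_3 = 56, y0_3 = 56, x1_3 = 176, y1_3 = 112, x_4 = 96, r_4 = 24, x1_5 = 352, y1_5 = 176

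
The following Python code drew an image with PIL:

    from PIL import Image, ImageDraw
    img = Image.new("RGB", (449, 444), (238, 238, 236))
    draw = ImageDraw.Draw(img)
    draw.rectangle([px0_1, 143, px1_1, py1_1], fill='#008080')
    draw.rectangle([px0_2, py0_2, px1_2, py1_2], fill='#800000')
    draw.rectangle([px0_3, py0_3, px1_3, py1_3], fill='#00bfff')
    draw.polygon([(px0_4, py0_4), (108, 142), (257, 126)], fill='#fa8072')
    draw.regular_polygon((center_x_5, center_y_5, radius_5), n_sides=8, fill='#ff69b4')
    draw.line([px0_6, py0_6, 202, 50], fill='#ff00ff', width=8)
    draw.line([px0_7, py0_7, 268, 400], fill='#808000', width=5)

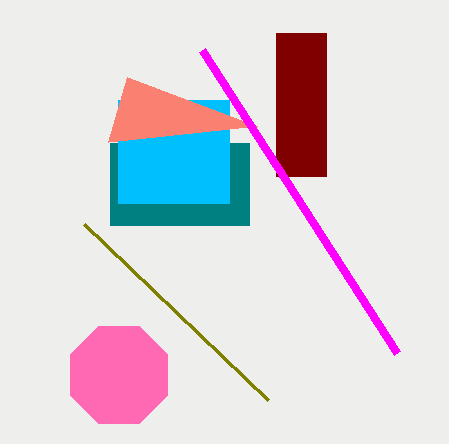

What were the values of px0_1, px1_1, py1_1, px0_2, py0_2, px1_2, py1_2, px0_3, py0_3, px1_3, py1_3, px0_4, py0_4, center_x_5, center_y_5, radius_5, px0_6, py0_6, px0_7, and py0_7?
px0_1 = 110
px1_1 = 249
py1_1 = 225
px0_2 = 276
py0_2 = 33
px1_2 = 326
py1_2 = 176
px0_3 = 118
py0_3 = 100
px1_3 = 229
py1_3 = 203
px0_4 = 127
py0_4 = 77
center_x_5 = 119
center_y_5 = 375
radius_5 = 53
px0_6 = 397
py0_6 = 353
px0_7 = 84
py0_7 = 224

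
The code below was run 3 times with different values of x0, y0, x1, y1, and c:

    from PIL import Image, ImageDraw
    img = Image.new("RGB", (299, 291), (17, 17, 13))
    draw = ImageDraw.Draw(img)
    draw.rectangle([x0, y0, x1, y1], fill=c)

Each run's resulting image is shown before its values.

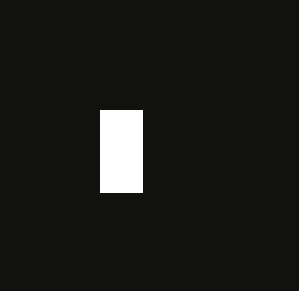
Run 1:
x0 = 100
y0 = 110
x1 = 142
y1 = 192
c = 'white'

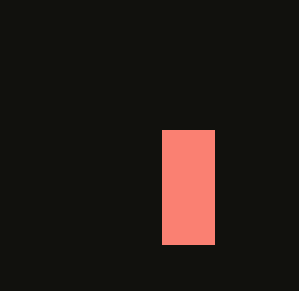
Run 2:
x0 = 162, y0 = 130, x1 = 214, y1 = 244, c = 'salmon'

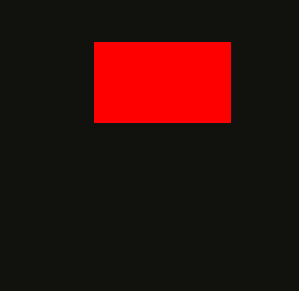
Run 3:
x0 = 94; y0 = 42; x1 = 230; y1 = 122; c = 'red'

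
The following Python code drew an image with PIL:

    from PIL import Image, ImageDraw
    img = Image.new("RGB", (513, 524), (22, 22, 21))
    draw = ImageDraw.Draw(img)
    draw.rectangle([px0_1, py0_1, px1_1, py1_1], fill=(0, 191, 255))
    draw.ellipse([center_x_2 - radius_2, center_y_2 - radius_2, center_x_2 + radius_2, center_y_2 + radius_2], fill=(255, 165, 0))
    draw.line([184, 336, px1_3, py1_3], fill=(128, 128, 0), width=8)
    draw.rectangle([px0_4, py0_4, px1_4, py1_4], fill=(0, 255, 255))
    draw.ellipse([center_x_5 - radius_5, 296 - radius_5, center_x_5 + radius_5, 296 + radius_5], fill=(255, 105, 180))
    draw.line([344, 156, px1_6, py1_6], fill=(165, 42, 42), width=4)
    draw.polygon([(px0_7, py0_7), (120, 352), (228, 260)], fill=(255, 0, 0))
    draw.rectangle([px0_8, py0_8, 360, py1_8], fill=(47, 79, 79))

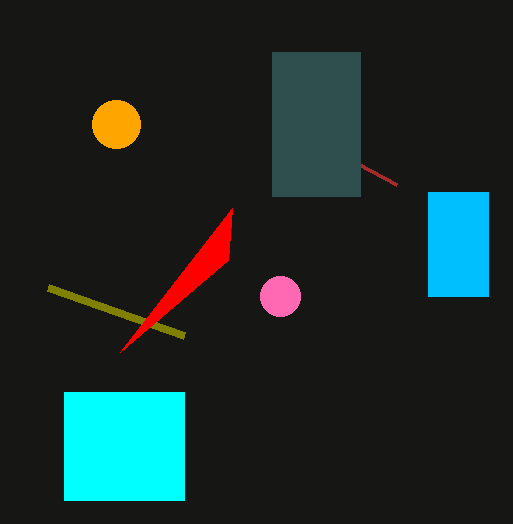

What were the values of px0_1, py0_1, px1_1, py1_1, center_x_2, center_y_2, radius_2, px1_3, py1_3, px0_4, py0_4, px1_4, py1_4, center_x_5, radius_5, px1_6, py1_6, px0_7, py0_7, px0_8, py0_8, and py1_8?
px0_1 = 428
py0_1 = 192
px1_1 = 488
py1_1 = 296
center_x_2 = 116
center_y_2 = 124
radius_2 = 24
px1_3 = 48
py1_3 = 288
px0_4 = 64
py0_4 = 392
px1_4 = 184
py1_4 = 500
center_x_5 = 280
radius_5 = 20
px1_6 = 396
py1_6 = 184
px0_7 = 232
py0_7 = 208
px0_8 = 272
py0_8 = 52
py1_8 = 196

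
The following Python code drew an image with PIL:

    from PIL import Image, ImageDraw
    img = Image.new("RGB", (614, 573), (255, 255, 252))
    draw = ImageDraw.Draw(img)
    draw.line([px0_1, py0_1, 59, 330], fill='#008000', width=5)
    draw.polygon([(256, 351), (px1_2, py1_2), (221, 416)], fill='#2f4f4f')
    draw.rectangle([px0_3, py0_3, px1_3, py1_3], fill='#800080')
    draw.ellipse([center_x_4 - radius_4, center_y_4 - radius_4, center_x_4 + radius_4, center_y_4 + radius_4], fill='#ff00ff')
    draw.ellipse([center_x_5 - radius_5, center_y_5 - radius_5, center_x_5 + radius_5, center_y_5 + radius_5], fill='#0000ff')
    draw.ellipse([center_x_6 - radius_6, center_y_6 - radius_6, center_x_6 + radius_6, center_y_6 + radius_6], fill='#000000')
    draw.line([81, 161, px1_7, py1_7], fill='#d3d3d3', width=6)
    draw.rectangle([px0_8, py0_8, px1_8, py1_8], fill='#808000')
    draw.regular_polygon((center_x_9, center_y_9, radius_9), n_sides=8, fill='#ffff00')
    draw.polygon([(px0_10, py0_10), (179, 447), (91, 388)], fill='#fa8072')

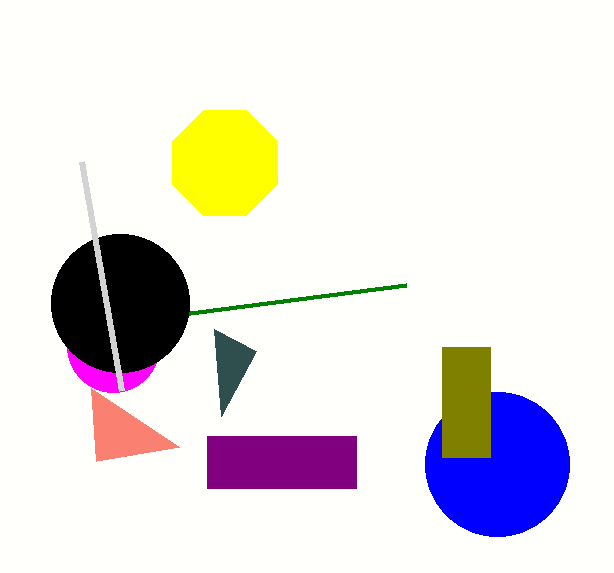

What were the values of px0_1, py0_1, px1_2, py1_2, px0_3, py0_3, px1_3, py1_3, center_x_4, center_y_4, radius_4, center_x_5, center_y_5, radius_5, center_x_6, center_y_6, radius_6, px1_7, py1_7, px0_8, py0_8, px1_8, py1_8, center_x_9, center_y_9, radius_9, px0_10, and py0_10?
px0_1 = 406; py0_1 = 285; px1_2 = 214; py1_2 = 329; px0_3 = 207; py0_3 = 436; px1_3 = 356; py1_3 = 488; center_x_4 = 113; center_y_4 = 346; radius_4 = 46; center_x_5 = 497; center_y_5 = 464; radius_5 = 72; center_x_6 = 120; center_y_6 = 303; radius_6 = 69; px1_7 = 121; py1_7 = 390; px0_8 = 442; py0_8 = 347; px1_8 = 490; py1_8 = 457; center_x_9 = 225; center_y_9 = 163; radius_9 = 57; px0_10 = 96; py0_10 = 461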